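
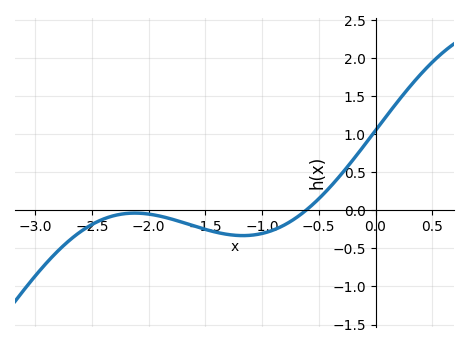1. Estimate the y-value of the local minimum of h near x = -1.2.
-0.332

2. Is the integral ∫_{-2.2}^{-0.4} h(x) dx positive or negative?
negative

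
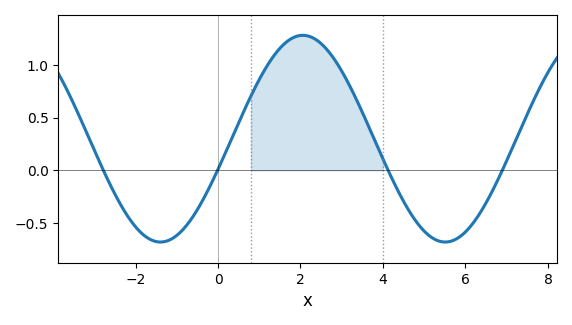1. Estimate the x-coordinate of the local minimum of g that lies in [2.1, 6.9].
5.51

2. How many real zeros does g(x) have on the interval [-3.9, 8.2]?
4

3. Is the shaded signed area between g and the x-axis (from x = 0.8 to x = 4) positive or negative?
positive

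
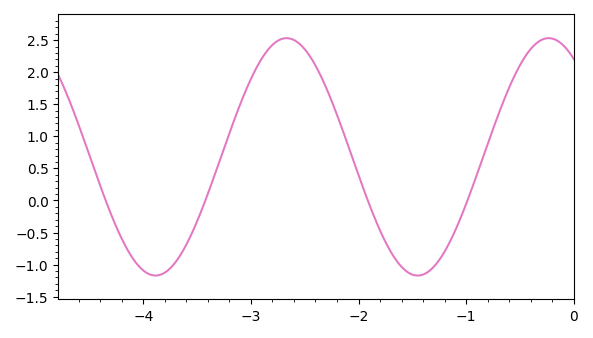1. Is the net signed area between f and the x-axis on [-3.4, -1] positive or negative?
positive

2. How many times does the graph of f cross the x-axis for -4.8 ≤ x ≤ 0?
4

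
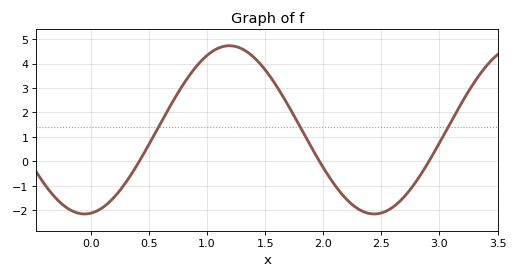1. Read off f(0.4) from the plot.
-0.124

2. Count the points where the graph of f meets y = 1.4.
3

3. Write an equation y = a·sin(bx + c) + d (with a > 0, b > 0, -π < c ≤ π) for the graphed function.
y = 3.44sin(2.52x - 1.43) + 1.29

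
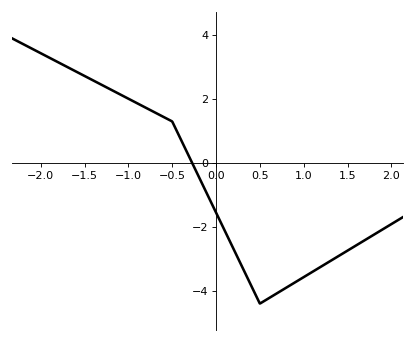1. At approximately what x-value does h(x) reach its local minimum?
0.5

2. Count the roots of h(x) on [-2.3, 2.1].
1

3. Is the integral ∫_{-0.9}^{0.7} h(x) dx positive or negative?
negative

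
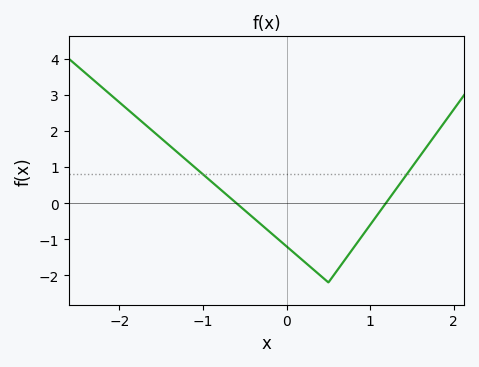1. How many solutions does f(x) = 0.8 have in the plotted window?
2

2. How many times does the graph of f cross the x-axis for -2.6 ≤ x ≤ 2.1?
2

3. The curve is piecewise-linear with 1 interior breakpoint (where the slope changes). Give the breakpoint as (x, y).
(0.5, -2.2)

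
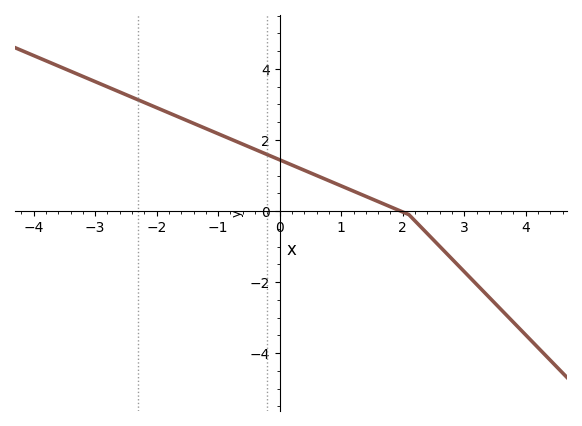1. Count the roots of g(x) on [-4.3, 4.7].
1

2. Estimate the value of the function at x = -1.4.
2.47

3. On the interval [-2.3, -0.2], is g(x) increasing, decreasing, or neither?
decreasing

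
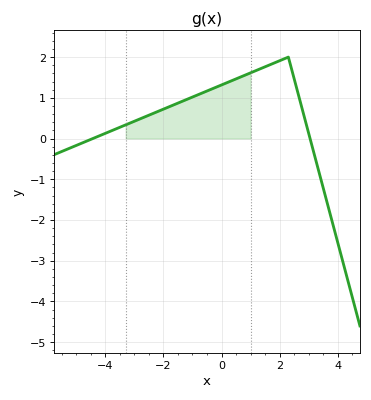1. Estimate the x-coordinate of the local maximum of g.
2.2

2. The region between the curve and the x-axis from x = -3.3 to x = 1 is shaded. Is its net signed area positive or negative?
positive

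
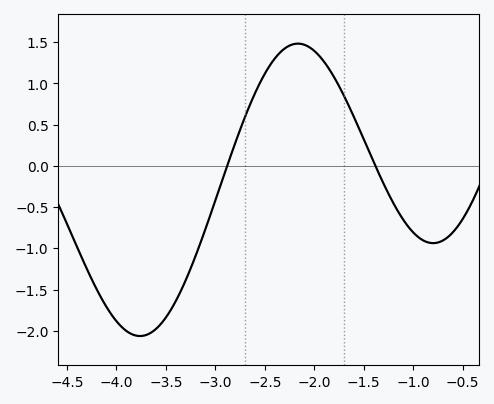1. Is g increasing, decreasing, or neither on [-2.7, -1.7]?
neither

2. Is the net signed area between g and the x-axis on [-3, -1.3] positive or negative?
positive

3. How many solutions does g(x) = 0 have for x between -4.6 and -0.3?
2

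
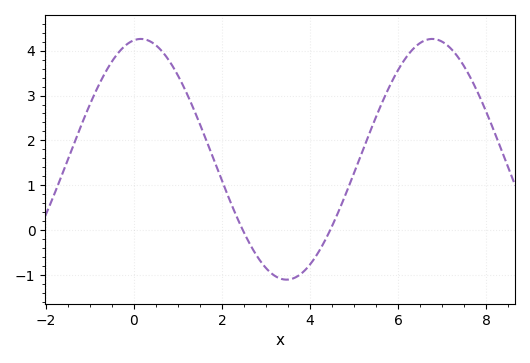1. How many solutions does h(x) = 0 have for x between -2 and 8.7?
2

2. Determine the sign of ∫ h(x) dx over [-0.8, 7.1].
positive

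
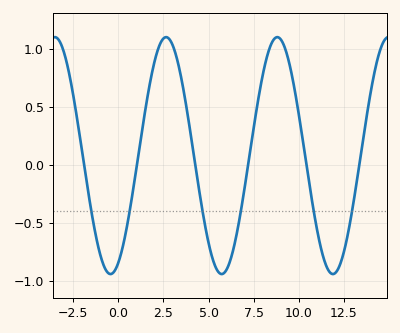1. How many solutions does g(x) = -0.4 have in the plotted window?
6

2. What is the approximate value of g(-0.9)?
-0.85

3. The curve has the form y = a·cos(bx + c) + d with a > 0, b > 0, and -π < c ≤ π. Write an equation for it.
y = 1.02cos(1x - 2.7) + 0.08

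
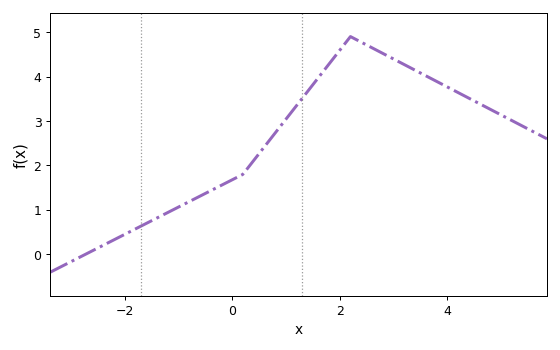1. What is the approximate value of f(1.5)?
3.8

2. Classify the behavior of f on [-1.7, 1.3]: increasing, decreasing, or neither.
increasing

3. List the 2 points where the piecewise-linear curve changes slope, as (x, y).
(0.2, 1.8); (2.2, 4.9)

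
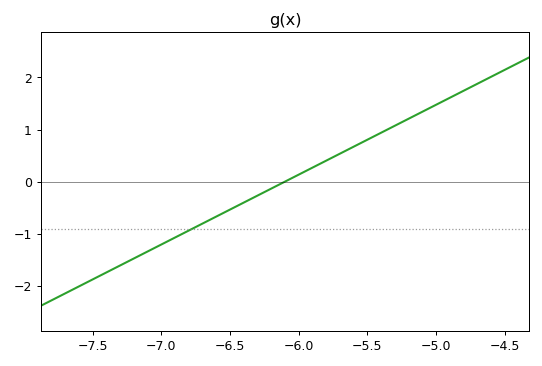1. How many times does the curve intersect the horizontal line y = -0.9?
1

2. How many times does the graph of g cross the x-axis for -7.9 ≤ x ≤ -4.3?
1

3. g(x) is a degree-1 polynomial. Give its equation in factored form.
y = 1.34(x + 6.1)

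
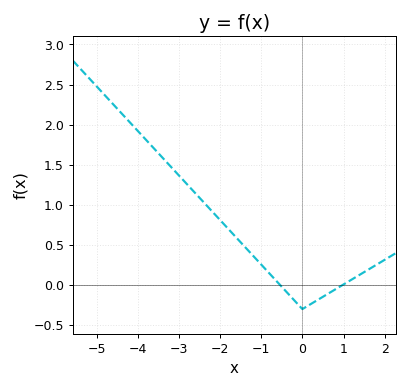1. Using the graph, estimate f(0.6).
-0.1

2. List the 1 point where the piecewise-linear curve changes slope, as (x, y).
(0, -0.3)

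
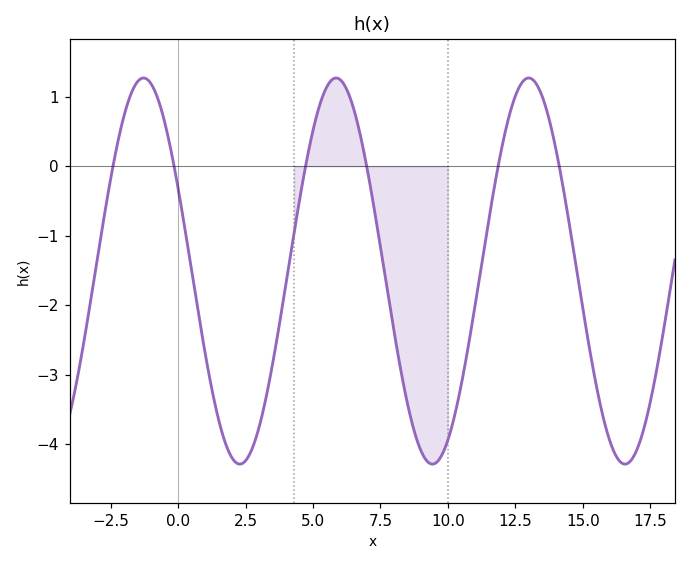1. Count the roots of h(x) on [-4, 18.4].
6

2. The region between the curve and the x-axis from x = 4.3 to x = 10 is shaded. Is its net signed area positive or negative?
negative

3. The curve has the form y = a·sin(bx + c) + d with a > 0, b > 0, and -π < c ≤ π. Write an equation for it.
y = 2.78sin(0.88x + 2.7) - 1.51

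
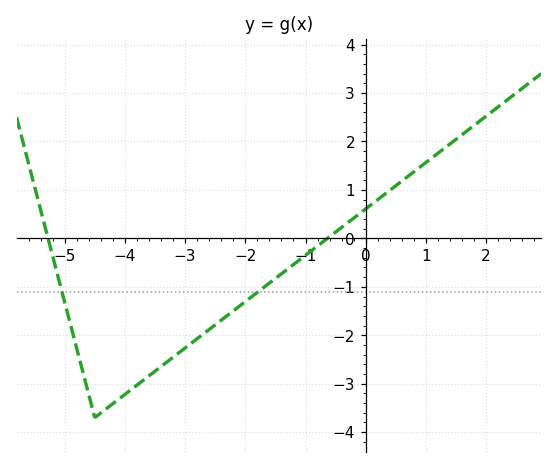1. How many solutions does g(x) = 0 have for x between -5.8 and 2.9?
2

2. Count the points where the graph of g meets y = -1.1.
2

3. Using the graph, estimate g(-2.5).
-1.8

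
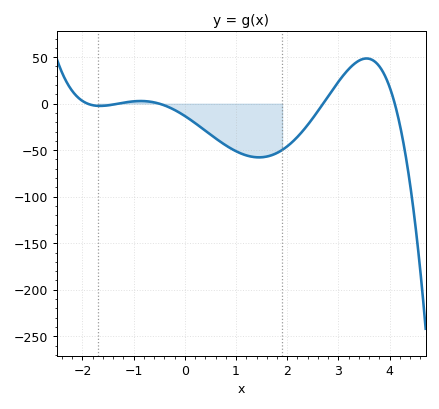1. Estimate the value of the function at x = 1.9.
-50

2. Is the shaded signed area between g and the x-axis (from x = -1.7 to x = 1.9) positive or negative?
negative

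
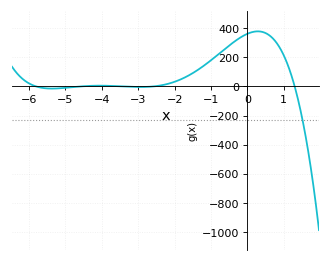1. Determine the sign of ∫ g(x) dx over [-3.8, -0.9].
positive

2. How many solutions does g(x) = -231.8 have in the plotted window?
1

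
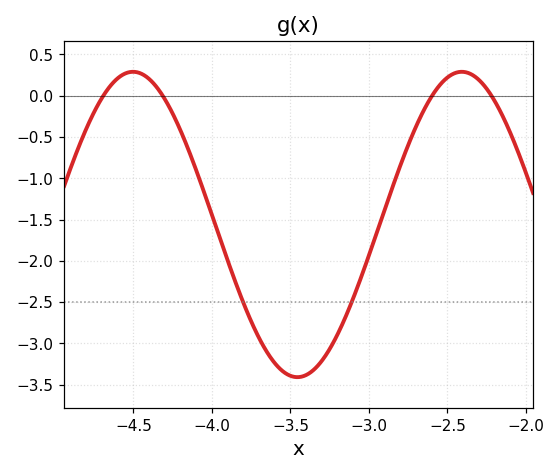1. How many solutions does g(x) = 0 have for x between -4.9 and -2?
4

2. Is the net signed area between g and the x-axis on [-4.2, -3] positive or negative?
negative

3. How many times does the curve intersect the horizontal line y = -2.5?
2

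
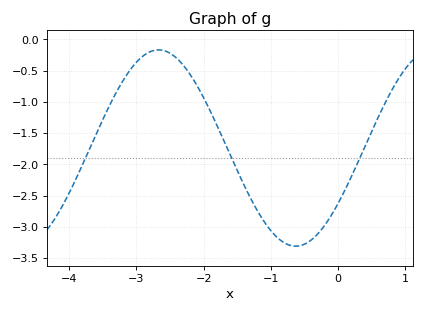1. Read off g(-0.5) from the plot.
-3.3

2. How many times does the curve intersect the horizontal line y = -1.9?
3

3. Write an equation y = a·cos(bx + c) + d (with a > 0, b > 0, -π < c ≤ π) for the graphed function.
y = 1.57cos(1.5x - 2.2) - 1.74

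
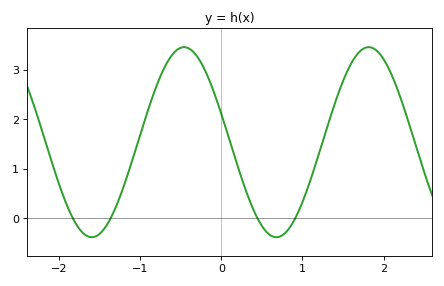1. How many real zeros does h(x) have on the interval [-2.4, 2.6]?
4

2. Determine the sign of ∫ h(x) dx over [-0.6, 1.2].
positive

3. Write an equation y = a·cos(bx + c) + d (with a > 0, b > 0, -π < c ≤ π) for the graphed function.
y = 1.92cos(2.8x + 1.3) + 1.54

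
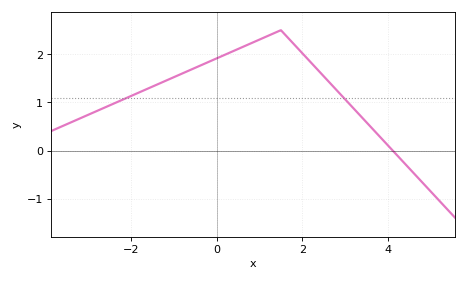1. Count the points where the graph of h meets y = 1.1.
2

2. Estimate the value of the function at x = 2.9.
1.2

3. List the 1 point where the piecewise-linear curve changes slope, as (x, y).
(1.5, 2.5)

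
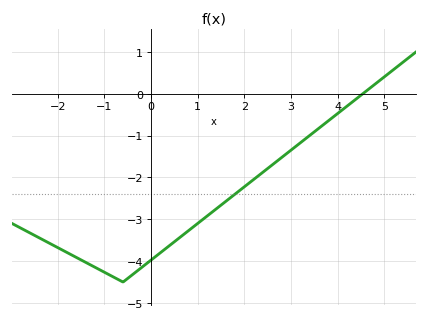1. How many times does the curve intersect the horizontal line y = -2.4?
1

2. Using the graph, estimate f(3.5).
-0.9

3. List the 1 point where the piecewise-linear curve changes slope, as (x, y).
(-0.6, -4.5)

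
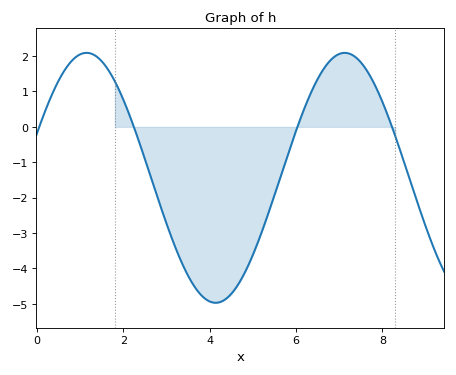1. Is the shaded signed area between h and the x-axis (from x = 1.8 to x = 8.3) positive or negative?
negative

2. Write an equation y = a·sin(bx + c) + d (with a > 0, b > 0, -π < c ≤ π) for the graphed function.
y = 3.53sin(1.1x + 0.37) - 1.44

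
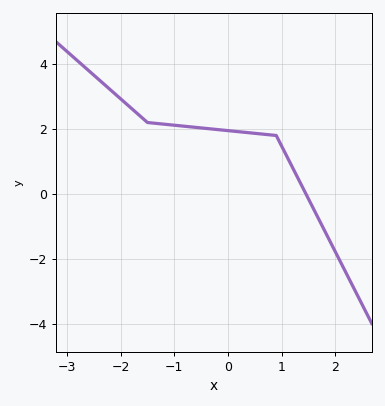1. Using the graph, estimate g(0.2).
1.92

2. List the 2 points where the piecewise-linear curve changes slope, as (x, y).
(-1.5, 2.2); (0.9, 1.8)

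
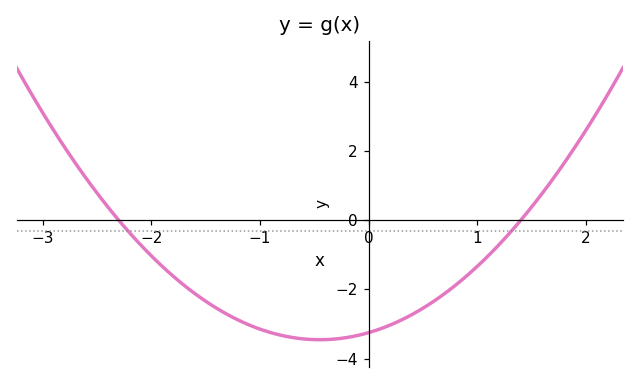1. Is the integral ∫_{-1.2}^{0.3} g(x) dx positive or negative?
negative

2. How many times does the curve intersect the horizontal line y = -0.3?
2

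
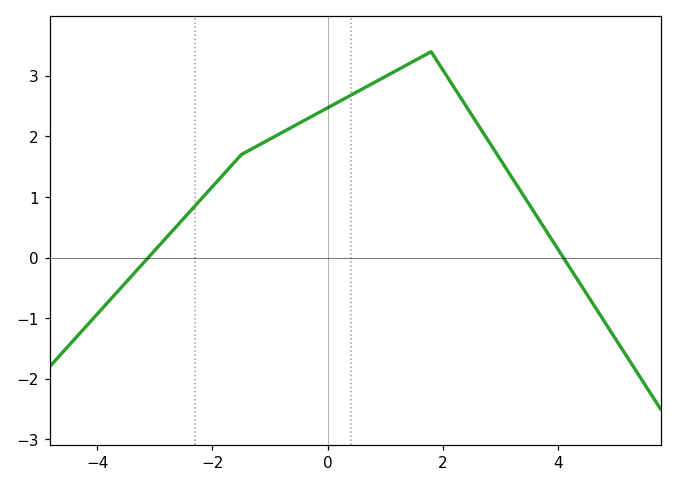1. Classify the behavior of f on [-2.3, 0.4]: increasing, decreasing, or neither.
increasing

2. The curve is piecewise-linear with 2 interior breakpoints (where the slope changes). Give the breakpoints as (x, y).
(-1.5, 1.7); (1.8, 3.4)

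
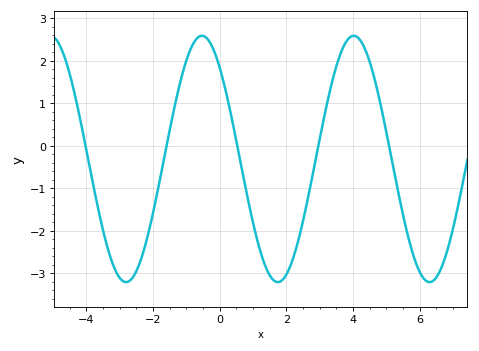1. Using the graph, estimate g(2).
-3.03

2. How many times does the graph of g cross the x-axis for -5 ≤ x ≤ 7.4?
5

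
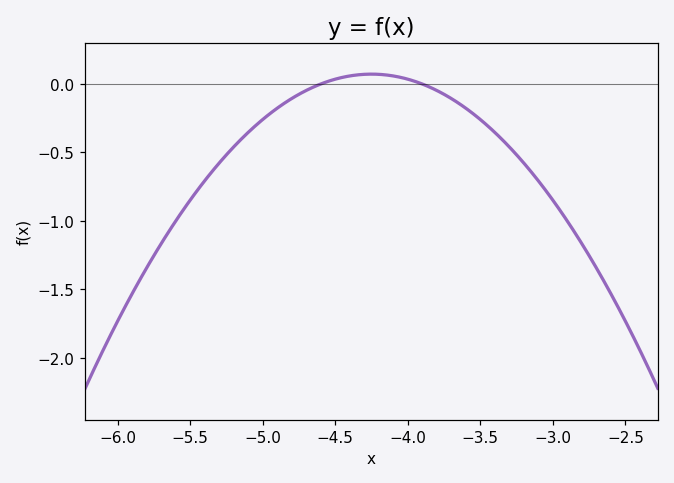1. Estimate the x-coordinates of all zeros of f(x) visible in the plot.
-4.6, -3.9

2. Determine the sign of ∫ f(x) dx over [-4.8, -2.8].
negative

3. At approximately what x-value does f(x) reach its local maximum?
-4.2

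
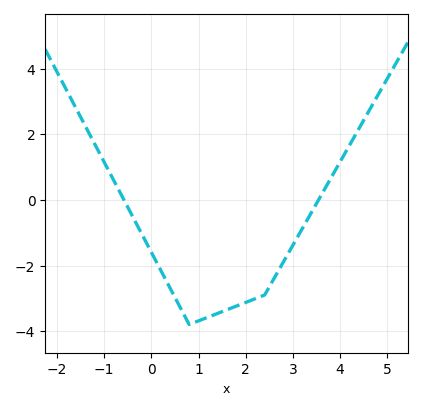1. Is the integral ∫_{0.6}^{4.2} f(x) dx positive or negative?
negative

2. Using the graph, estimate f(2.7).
-2.2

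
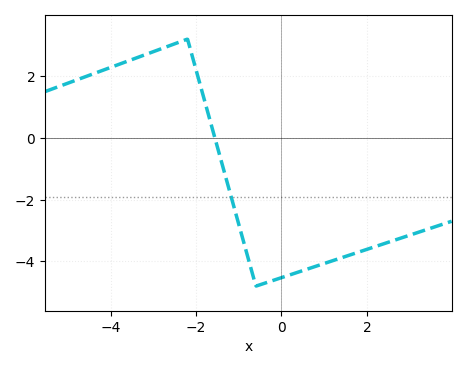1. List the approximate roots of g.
-1.56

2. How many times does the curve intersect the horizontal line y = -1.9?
1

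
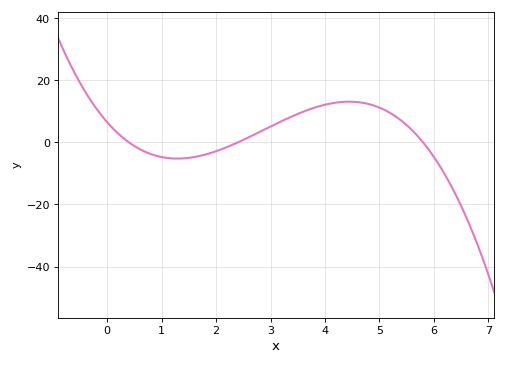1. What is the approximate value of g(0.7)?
-3.04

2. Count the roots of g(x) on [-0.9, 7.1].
3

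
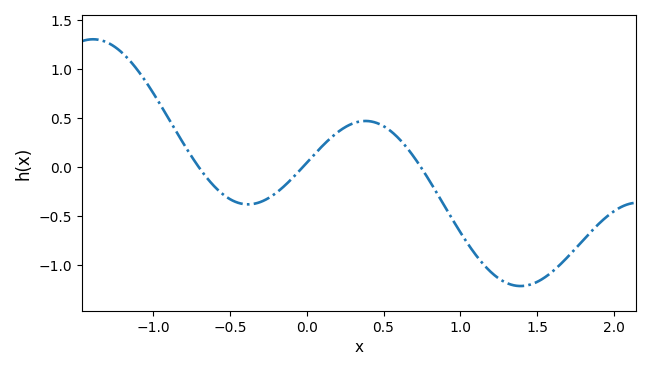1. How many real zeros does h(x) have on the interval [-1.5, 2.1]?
3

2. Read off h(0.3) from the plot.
0.45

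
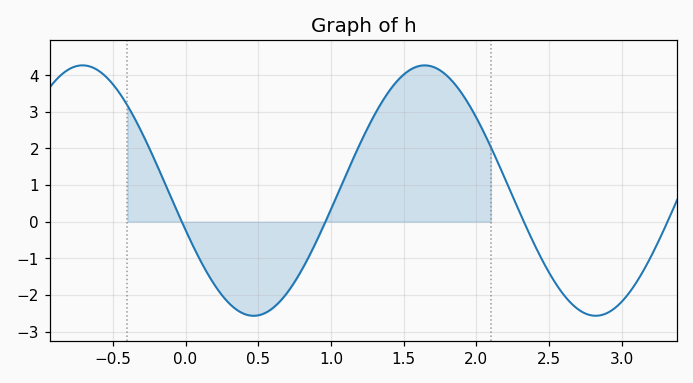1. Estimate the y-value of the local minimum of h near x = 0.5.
-2.6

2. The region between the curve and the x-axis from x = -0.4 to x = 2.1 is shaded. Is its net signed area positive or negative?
positive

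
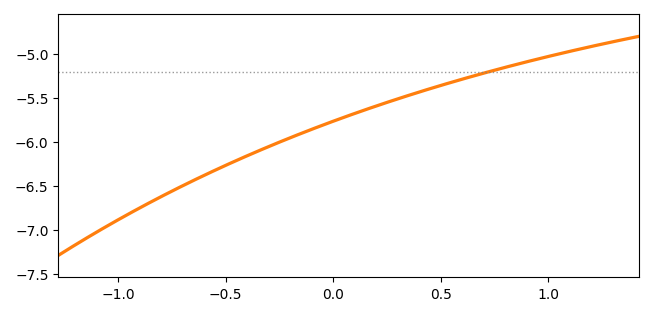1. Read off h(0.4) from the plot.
-5.45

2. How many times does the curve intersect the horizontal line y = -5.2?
1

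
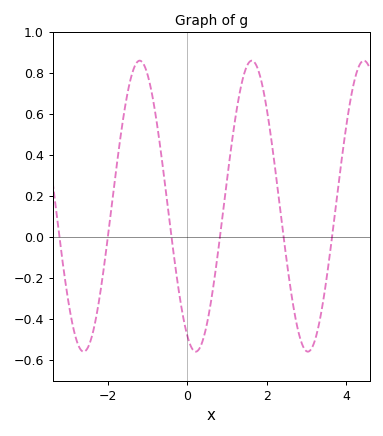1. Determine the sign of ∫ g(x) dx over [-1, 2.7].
positive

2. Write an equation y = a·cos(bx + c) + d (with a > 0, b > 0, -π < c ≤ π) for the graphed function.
y = 0.71cos(2.2x + 2.7) + 0.15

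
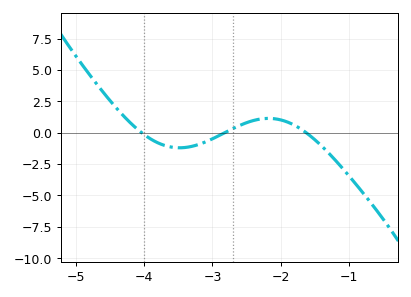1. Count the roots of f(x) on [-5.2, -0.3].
3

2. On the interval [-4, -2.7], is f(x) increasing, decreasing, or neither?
neither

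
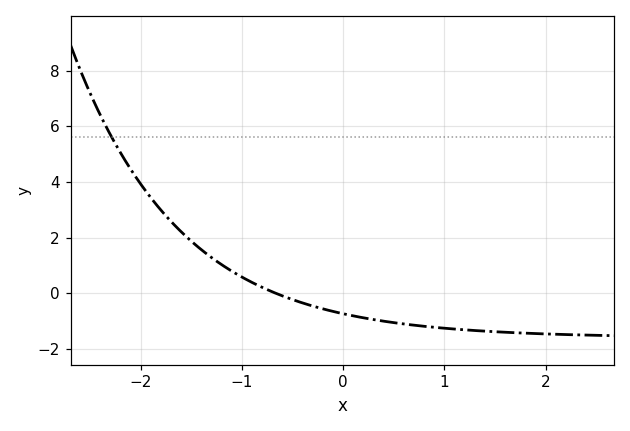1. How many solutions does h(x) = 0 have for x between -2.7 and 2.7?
1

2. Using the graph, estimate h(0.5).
-1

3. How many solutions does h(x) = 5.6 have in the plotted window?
1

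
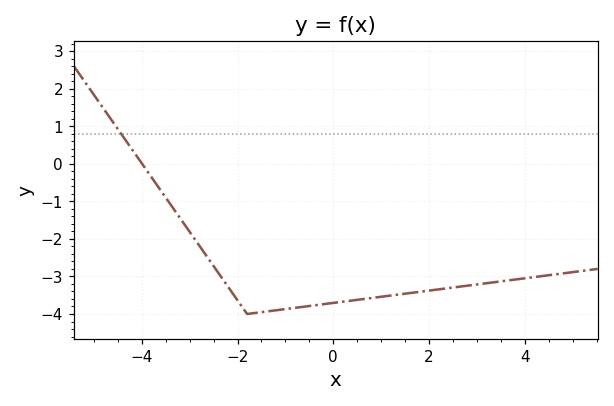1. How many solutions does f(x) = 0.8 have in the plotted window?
1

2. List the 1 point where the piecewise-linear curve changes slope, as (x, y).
(-1.8, -4)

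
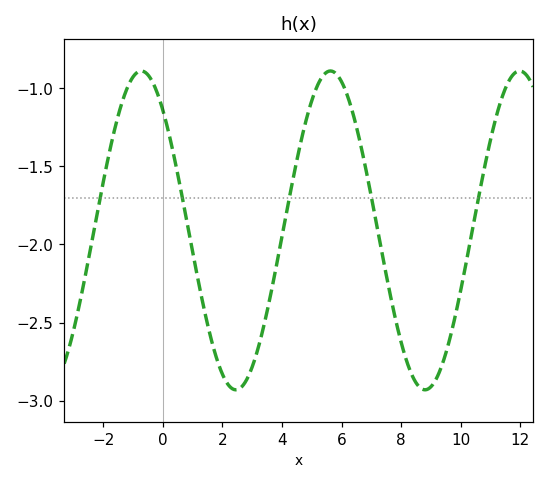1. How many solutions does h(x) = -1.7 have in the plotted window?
5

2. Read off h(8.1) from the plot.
-2.7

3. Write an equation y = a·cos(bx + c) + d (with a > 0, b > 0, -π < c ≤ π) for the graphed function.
y = 1.02cos(0.99x + 0.71) - 1.91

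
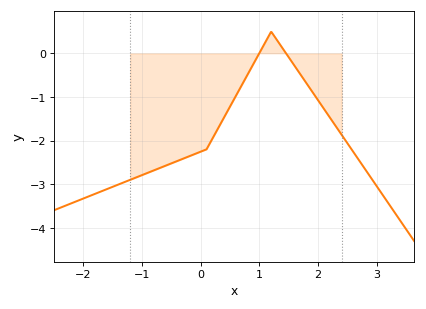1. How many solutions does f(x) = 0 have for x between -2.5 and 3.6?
2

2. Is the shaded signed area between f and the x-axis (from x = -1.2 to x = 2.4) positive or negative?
negative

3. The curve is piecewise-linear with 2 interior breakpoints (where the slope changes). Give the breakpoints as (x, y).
(0.1, -2.2); (1.2, 0.5)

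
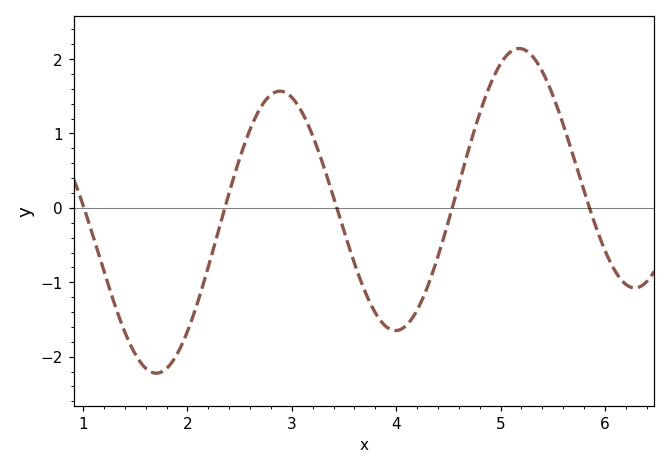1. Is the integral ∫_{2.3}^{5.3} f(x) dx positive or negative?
positive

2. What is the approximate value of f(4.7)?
0.8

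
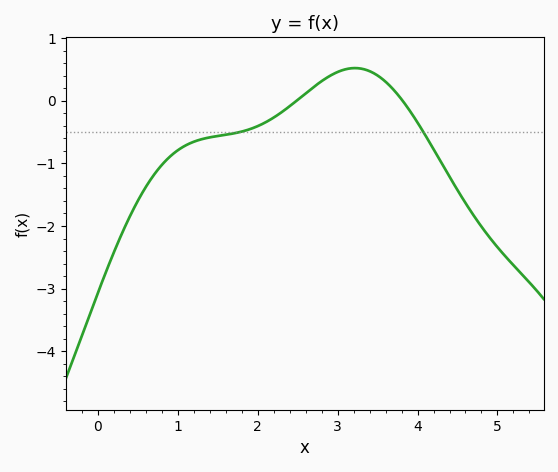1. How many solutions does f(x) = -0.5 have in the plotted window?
2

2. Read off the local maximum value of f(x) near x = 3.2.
0.5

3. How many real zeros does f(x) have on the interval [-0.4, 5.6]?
2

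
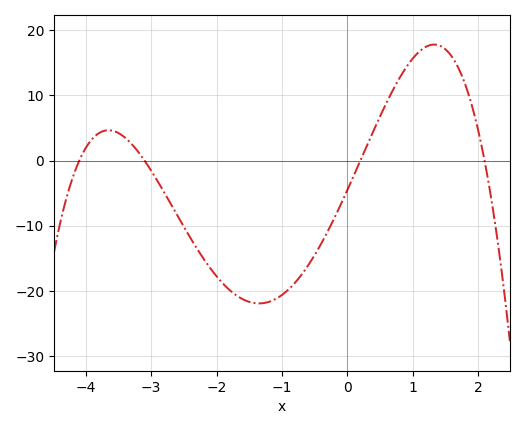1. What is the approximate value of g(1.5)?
17.1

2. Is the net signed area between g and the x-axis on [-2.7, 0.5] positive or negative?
negative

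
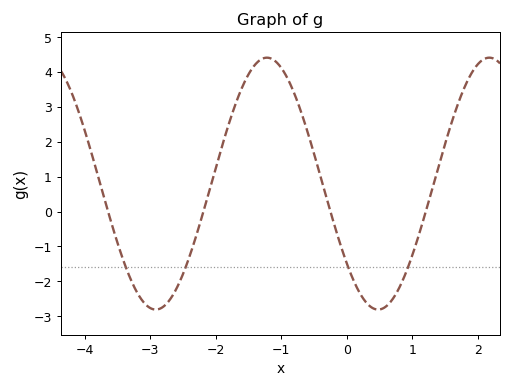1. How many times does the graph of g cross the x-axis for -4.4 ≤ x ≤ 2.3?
4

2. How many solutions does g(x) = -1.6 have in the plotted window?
4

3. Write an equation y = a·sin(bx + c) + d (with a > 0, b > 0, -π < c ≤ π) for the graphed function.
y = 3.61sin(1.9x - 2.5) + 0.8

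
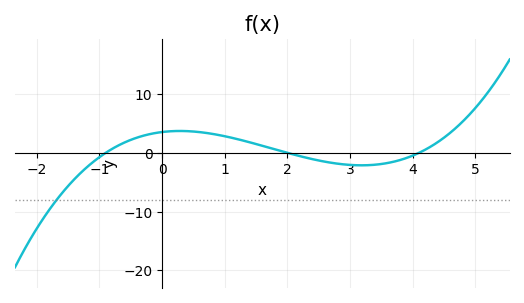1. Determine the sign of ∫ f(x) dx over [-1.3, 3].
positive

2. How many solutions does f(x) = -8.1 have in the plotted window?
1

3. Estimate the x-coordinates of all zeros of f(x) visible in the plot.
-0.8, 2, 4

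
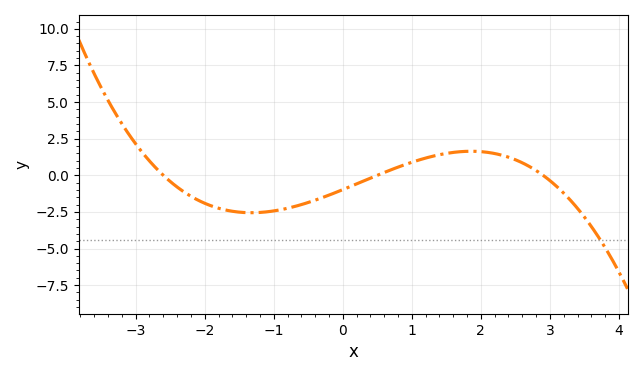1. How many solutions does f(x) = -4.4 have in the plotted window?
1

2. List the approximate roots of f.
-2.6, 0.4, 2.8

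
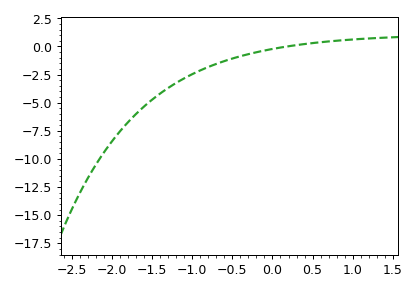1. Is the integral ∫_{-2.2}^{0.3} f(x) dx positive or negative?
negative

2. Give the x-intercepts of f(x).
0.2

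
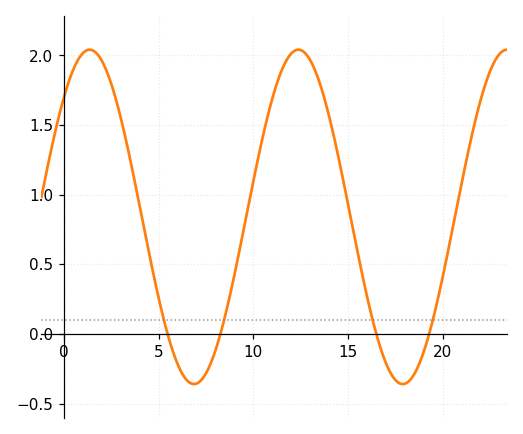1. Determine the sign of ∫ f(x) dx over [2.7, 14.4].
positive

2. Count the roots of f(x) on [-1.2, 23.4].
4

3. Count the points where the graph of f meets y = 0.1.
4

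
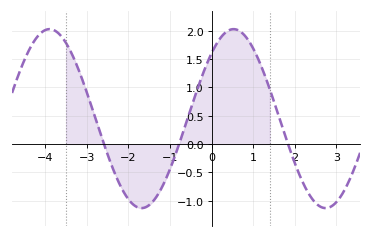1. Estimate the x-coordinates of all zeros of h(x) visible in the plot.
-2.6, -0.8, 1.8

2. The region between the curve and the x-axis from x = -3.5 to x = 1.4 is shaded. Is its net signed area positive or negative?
positive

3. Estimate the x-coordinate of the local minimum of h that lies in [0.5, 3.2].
2.8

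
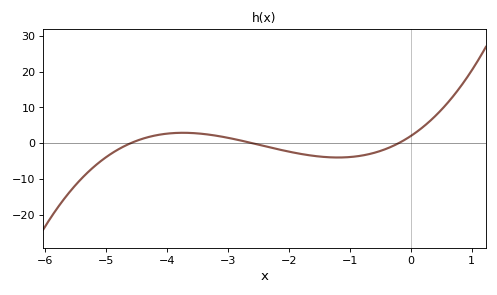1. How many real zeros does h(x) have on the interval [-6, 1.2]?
3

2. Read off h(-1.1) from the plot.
-4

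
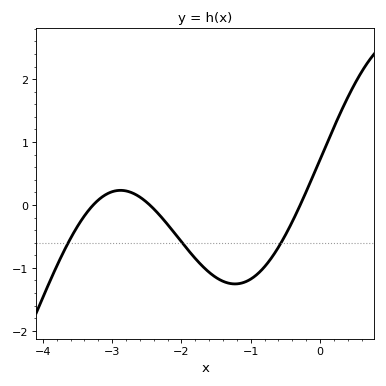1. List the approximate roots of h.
-3.27, -2.46, -0.285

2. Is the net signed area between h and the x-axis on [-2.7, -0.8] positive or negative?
negative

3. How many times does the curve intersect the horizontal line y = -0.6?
3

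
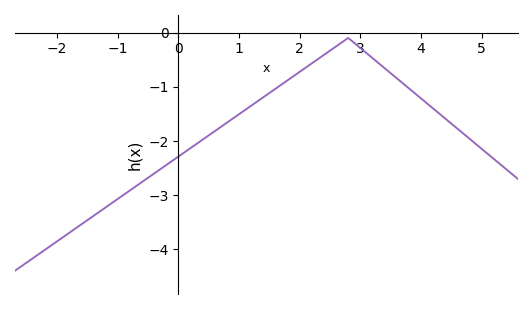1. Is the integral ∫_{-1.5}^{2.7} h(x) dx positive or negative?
negative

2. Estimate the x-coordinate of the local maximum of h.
2.8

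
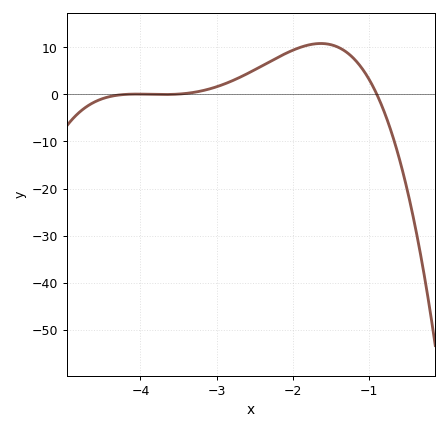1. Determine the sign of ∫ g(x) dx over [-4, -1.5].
positive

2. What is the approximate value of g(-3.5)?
0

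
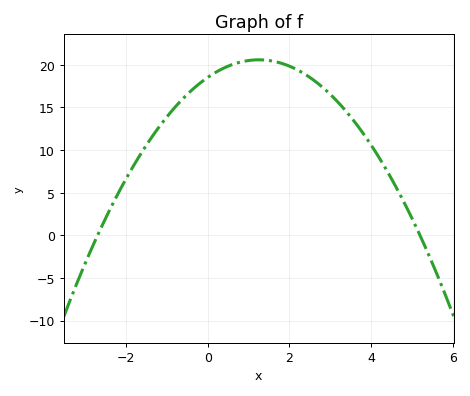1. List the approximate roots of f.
-2.7, 5.2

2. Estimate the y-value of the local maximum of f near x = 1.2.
20.6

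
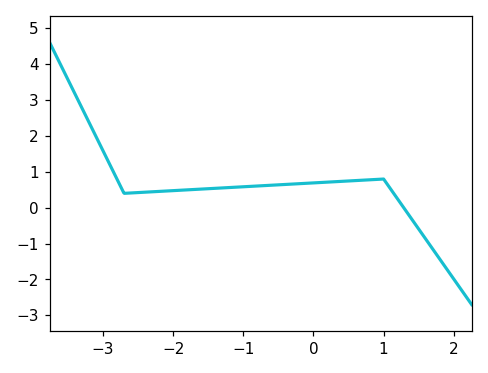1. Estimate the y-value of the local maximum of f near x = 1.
0.8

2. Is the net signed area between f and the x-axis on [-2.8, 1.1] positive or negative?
positive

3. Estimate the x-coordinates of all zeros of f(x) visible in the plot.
1.29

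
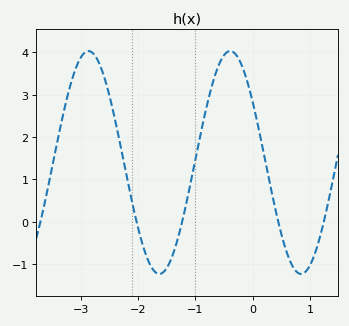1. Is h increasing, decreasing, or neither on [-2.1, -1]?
neither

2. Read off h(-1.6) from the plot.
-1.2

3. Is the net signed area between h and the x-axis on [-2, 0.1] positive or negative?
positive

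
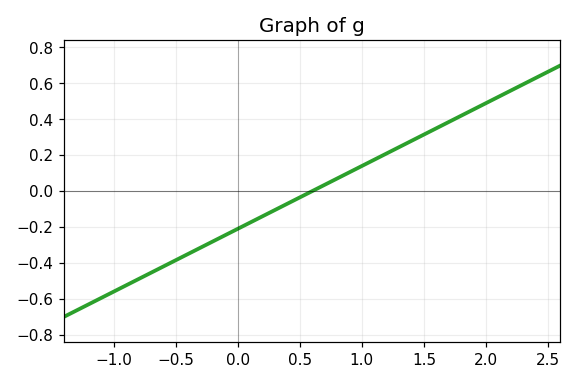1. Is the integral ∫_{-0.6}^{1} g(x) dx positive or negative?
negative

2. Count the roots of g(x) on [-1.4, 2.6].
1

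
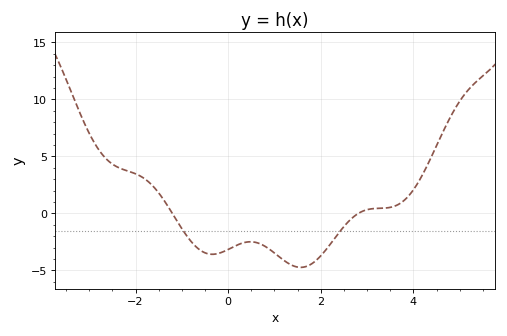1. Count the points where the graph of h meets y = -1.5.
2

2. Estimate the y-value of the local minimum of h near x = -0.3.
-3.58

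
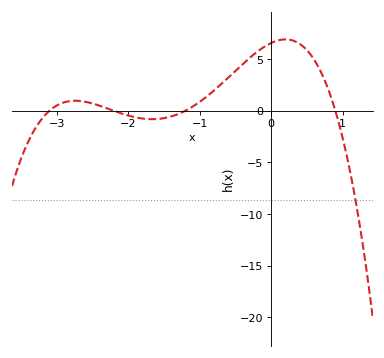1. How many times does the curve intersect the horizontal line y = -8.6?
1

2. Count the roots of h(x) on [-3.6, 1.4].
4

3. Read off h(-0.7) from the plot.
2.5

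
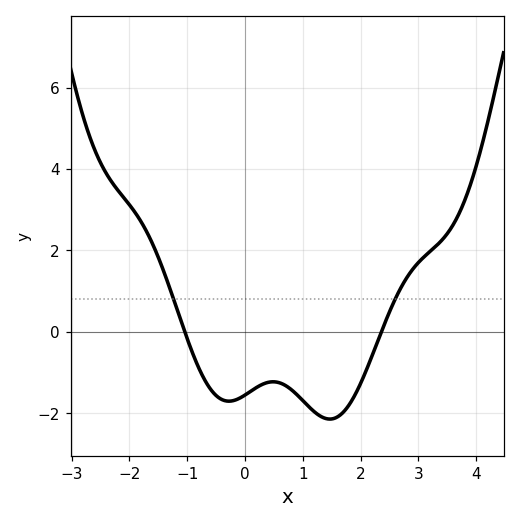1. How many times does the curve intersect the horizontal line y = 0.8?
2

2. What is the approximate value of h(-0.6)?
-1.4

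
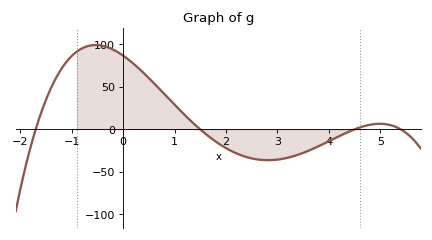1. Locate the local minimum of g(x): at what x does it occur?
2.82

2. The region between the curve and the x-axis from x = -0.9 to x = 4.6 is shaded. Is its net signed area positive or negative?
positive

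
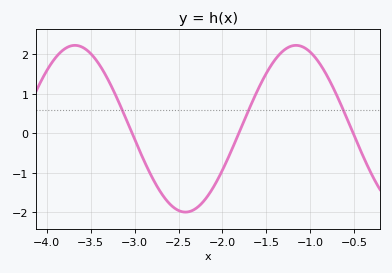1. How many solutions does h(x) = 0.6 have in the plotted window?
3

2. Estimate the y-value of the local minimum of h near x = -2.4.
-1.99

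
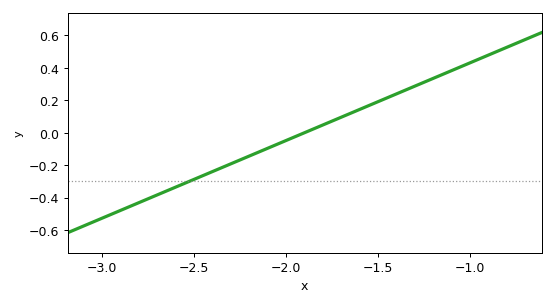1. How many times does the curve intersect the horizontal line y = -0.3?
1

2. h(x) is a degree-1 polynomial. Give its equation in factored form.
y = 0.48(x + 1.9)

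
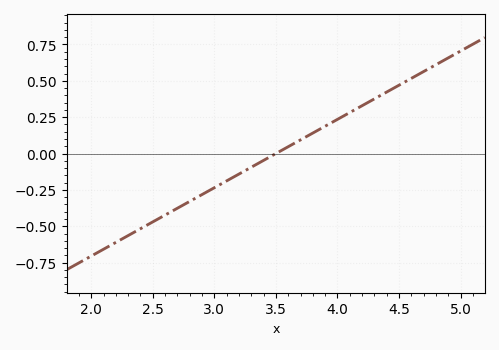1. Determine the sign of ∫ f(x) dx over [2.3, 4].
negative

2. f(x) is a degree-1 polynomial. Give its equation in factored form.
y = 0.47(x - 3.5)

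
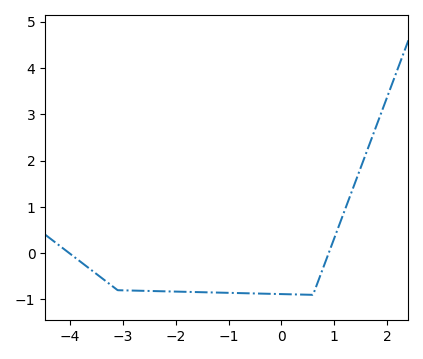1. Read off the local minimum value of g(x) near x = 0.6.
-0.9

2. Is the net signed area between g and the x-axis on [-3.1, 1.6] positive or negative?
negative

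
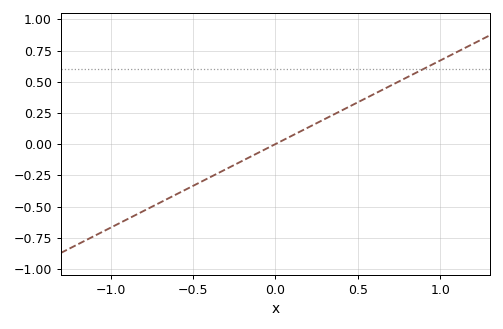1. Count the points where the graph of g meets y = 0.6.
1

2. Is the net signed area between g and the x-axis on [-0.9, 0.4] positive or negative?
negative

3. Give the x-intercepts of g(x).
0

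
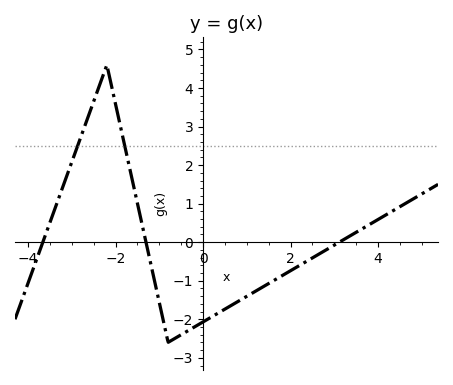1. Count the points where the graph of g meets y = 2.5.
2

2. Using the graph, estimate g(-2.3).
4.3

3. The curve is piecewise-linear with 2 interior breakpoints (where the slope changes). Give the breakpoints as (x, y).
(-2.2, 4.6); (-0.8, -2.6)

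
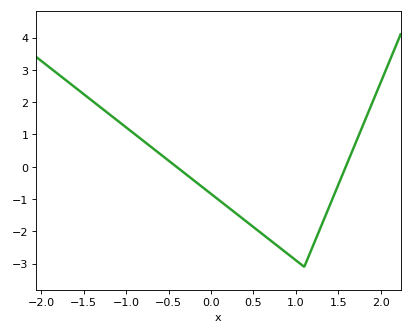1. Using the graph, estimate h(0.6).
-2.1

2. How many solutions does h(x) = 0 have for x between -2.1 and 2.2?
2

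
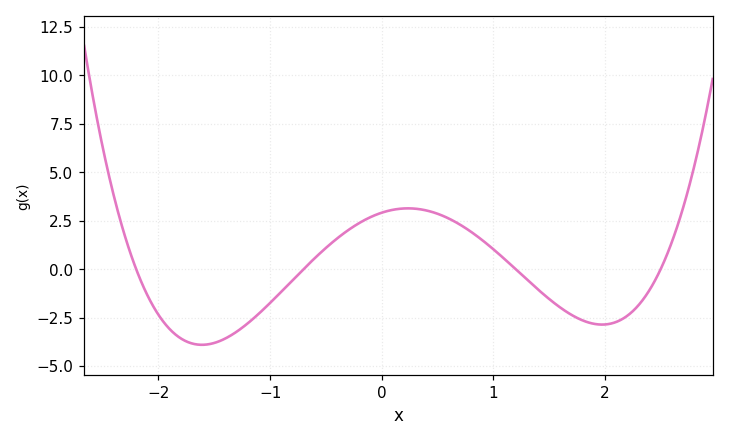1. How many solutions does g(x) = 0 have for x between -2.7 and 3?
4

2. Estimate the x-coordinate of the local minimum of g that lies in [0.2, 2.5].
1.97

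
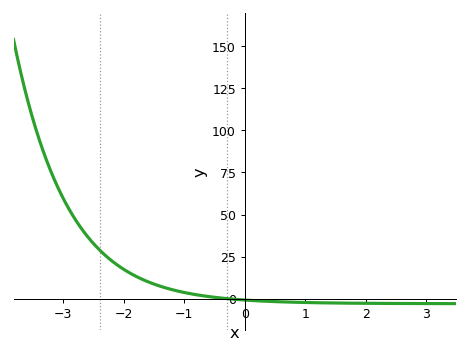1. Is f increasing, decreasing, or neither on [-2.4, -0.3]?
decreasing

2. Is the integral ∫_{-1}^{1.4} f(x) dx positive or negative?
negative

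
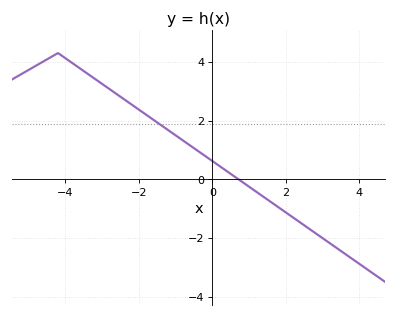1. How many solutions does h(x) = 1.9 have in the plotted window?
1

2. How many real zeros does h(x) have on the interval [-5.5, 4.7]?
1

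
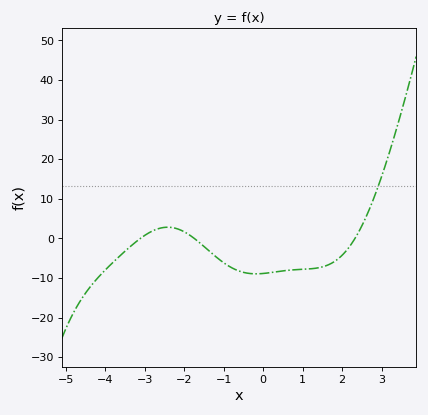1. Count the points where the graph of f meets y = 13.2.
1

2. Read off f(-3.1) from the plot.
0.046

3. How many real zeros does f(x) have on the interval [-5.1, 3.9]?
3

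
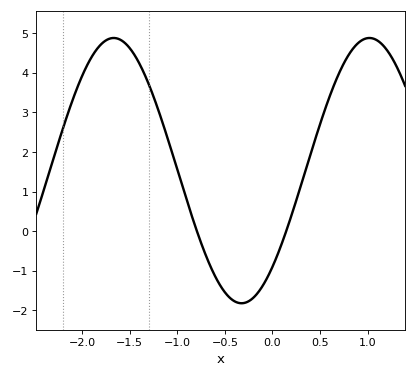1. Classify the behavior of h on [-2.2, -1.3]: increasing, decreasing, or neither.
neither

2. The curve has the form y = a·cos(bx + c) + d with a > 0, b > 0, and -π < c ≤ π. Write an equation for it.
y = 3.35cos(2.34x - 2.38) + 1.53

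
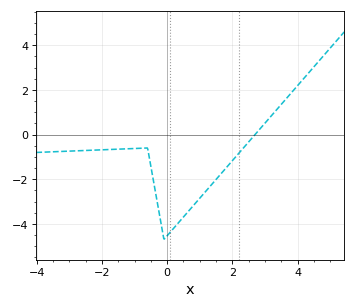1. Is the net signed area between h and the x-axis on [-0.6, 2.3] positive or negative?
negative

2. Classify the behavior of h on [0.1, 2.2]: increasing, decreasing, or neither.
increasing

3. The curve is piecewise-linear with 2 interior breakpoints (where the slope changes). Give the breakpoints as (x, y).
(-0.6, -0.6); (-0.1, -4.7)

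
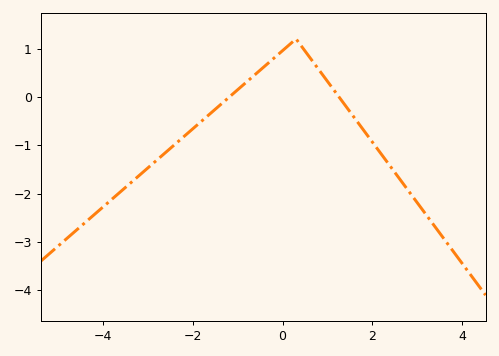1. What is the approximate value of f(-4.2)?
-2.44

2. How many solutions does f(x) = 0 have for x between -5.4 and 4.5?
2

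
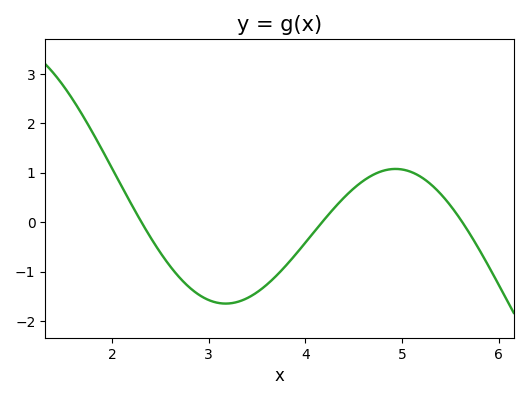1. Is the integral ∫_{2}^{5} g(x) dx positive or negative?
negative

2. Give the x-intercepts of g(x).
2.3, 4.17, 5.62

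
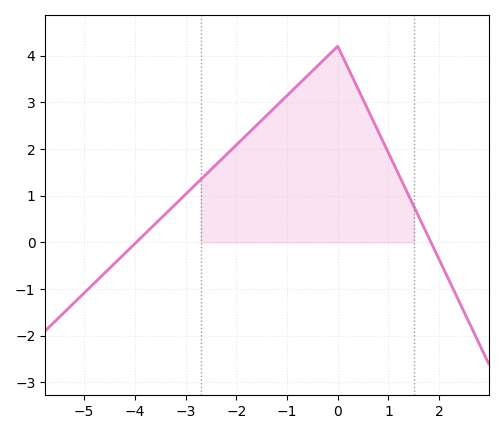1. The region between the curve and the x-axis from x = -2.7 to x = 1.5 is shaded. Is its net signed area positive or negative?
positive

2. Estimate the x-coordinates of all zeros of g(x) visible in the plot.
-3.97, 1.84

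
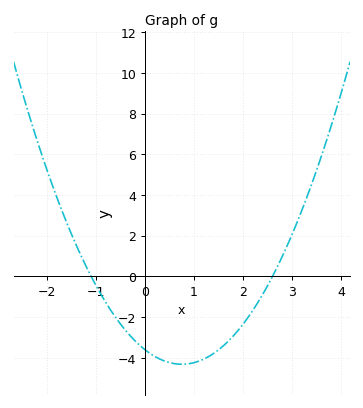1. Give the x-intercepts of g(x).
-1.1, 2.6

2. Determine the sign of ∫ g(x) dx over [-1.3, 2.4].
negative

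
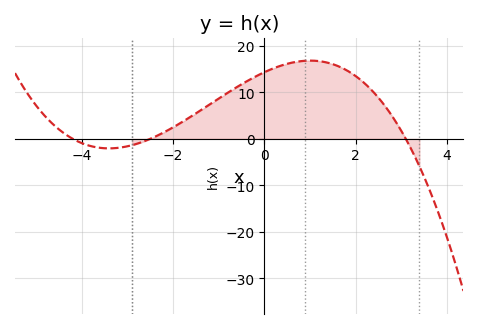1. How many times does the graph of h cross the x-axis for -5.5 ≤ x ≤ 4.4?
3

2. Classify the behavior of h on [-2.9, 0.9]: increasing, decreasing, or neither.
increasing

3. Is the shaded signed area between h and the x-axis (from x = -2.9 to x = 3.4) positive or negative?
positive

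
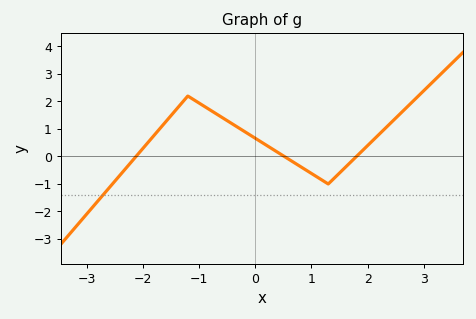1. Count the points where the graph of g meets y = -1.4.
1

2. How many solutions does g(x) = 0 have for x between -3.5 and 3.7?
3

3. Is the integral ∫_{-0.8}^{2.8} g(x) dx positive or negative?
positive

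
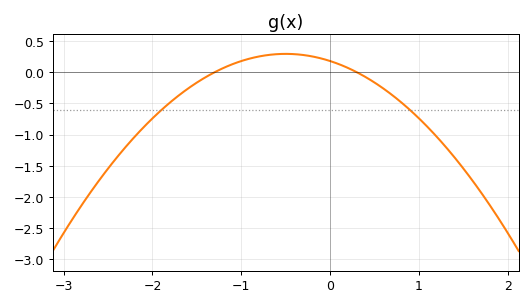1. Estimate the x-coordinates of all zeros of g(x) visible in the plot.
-1.3, 0.3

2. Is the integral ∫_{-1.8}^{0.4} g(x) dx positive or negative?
positive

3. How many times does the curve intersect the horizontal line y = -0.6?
2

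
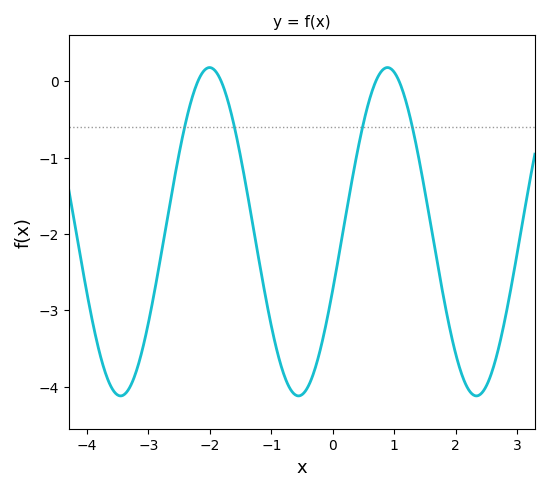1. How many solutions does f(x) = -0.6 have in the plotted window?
4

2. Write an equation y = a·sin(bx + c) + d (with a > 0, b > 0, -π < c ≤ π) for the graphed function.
y = 2.15sin(2.2x - 0.36) - 1.97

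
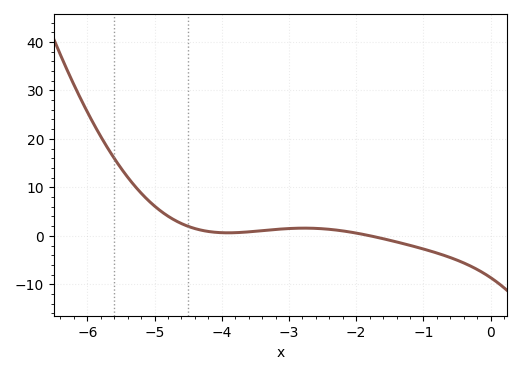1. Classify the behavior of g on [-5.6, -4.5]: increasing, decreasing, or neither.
decreasing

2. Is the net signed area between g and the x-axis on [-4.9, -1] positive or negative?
positive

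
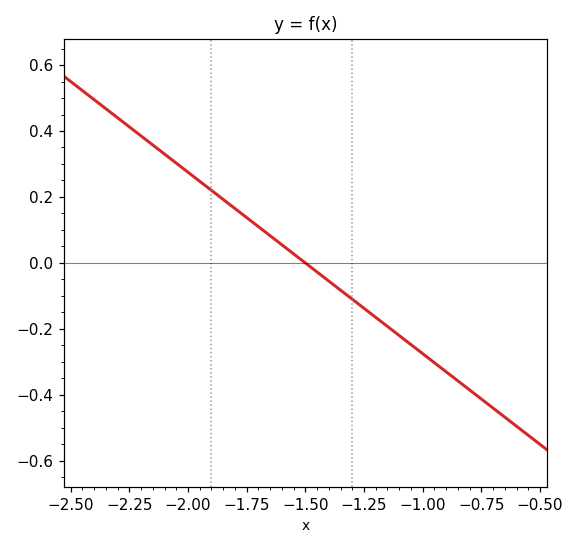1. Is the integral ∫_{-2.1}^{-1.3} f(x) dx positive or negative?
positive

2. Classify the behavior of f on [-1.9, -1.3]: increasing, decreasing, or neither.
decreasing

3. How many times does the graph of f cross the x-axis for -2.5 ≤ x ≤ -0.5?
1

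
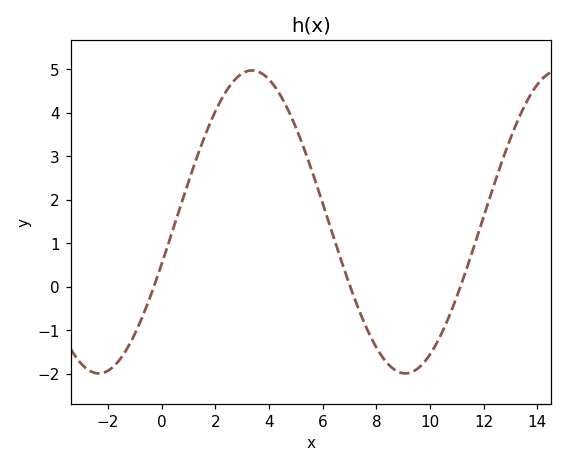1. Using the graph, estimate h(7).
0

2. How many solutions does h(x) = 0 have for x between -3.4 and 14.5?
3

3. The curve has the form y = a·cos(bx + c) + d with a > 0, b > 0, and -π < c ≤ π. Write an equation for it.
y = 3.48cos(0.55x - 1.9) + 1.49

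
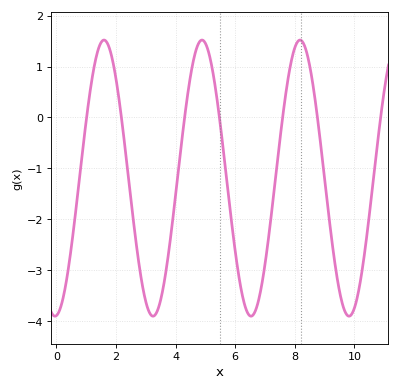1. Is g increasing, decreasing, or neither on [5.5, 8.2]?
neither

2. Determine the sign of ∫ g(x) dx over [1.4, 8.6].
negative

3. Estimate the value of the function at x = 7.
-2.89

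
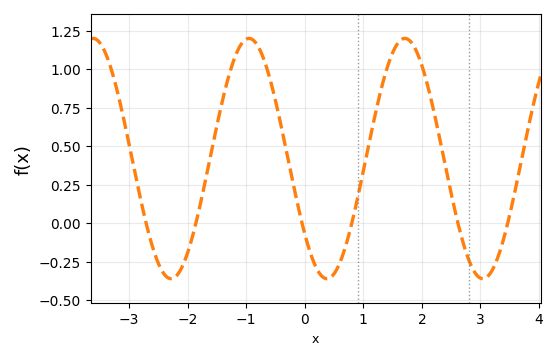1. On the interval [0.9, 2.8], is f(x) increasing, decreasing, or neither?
neither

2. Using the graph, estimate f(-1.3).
0.953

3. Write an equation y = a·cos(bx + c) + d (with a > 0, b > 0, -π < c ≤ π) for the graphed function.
y = 0.78cos(2.36x + 2.25) + 0.42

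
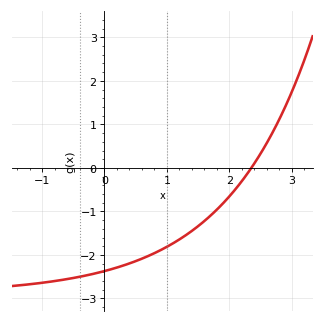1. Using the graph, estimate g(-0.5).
-2.5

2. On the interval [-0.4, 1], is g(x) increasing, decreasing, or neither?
increasing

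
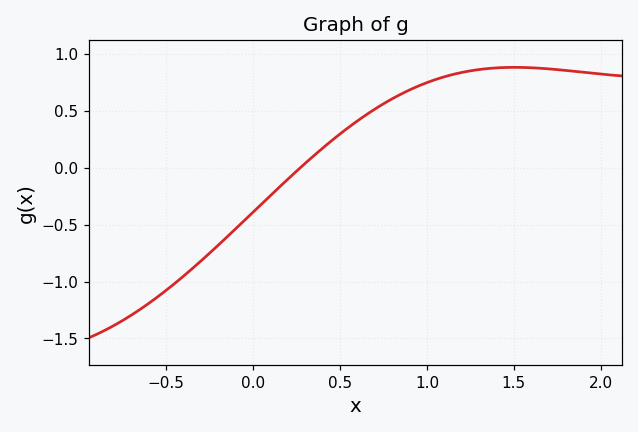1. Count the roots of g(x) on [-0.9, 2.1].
1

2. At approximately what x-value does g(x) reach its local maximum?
1.5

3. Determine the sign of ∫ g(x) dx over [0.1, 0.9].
positive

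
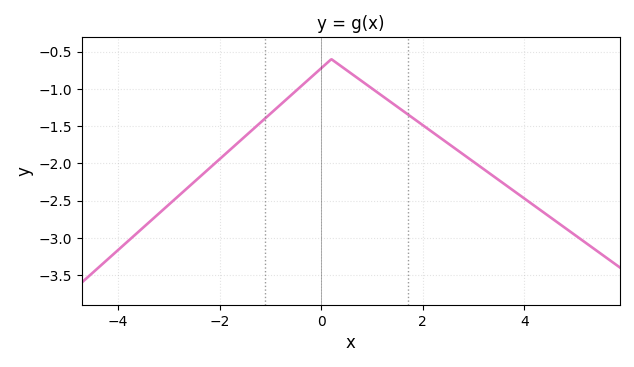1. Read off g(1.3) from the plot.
-1.15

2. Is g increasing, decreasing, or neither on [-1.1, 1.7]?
neither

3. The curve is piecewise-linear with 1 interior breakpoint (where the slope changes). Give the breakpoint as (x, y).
(0.2, -0.6)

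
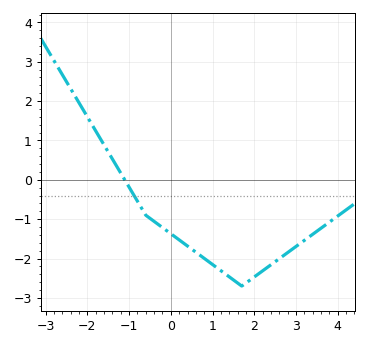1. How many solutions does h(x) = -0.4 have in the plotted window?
1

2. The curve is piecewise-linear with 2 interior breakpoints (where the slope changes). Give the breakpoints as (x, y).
(-0.6, -0.9); (1.7, -2.7)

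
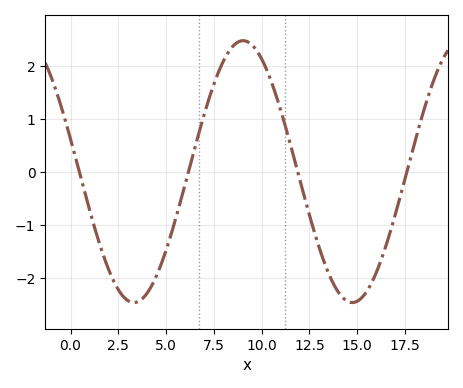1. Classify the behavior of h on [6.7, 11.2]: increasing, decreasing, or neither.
neither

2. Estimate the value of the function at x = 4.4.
-2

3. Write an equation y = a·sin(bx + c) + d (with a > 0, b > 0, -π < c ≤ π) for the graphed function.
y = 2.47sin(0.55x + 2.9) + 0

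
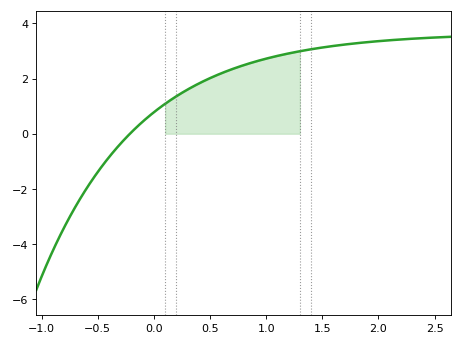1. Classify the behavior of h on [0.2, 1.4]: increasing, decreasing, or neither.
increasing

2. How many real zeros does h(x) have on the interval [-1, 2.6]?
1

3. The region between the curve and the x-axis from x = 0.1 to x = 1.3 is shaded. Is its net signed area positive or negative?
positive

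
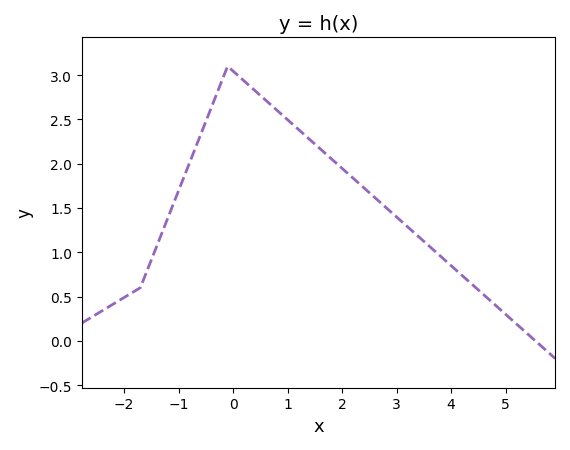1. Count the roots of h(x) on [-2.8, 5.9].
1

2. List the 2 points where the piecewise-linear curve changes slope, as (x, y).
(-1.7, 0.6); (-0.1, 3.1)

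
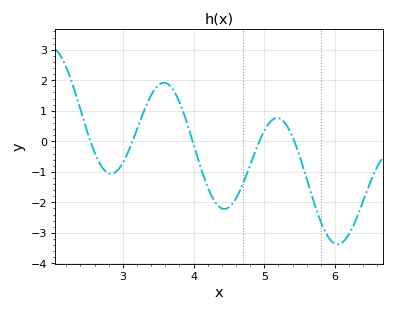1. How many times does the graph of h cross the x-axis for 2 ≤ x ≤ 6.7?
5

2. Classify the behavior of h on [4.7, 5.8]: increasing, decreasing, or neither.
neither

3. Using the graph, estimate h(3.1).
-0.2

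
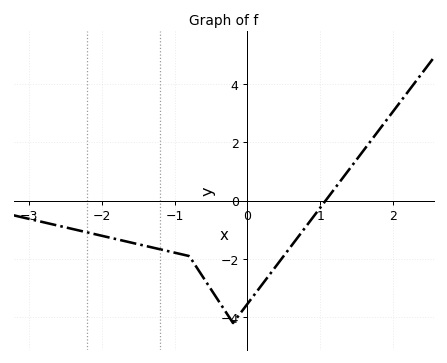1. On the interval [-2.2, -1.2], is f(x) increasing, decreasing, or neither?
decreasing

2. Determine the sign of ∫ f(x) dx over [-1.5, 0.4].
negative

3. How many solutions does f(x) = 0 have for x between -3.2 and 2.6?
1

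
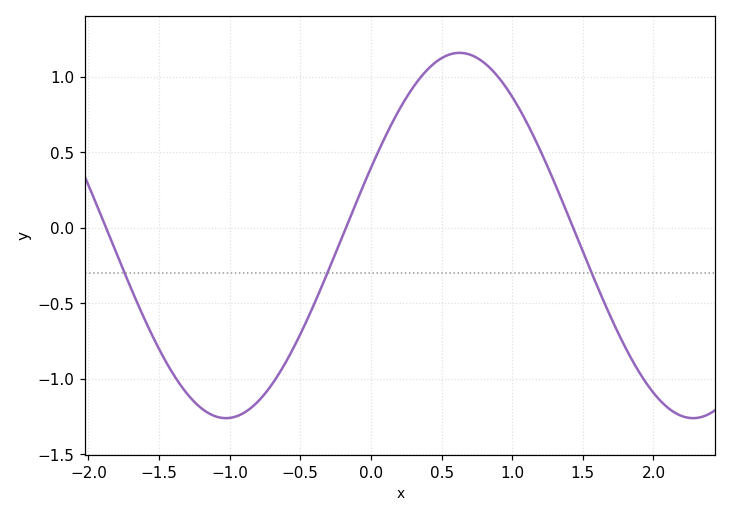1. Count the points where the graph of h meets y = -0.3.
3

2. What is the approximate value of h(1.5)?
-0.15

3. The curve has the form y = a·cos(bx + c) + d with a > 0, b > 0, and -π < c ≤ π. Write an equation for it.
y = 1.21cos(1.9x - 1.2) - 0.05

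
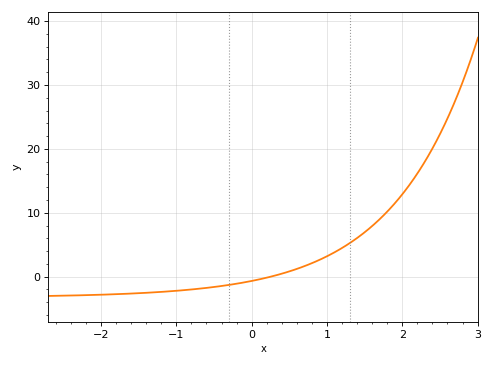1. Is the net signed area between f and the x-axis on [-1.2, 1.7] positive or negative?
positive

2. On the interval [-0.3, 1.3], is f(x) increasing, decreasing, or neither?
increasing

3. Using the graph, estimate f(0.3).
0.144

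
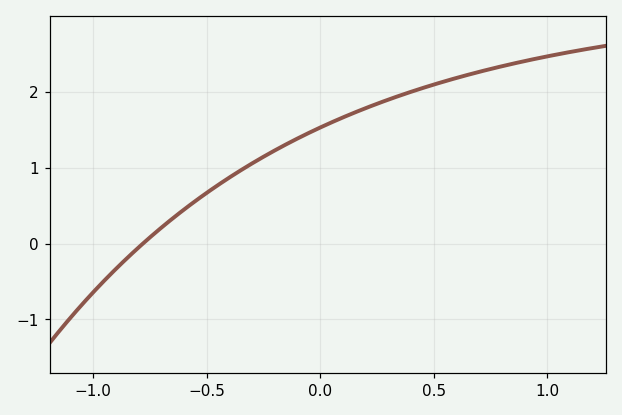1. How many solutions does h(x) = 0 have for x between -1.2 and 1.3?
1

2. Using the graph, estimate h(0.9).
2.4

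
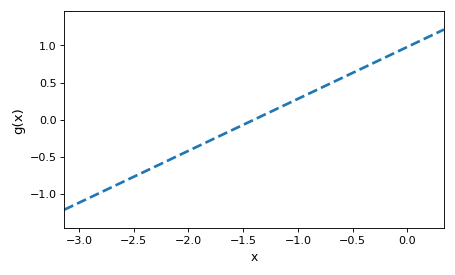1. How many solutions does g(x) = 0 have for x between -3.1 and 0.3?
1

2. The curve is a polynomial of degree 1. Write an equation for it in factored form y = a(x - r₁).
y = 0.7(x + 1.4)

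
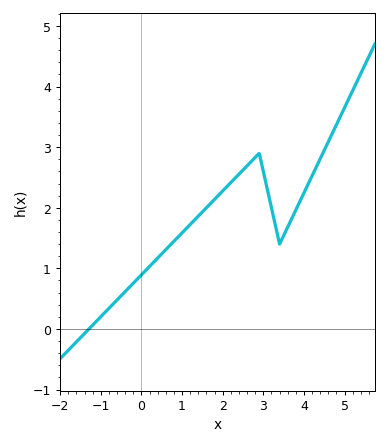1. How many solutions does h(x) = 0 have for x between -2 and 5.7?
1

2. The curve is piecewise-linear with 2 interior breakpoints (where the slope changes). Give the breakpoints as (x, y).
(2.9, 2.9); (3.4, 1.4)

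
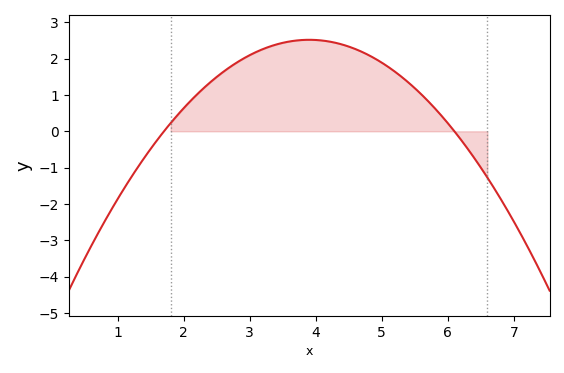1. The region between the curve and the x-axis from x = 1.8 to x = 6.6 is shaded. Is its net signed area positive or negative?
positive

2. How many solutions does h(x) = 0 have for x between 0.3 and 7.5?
2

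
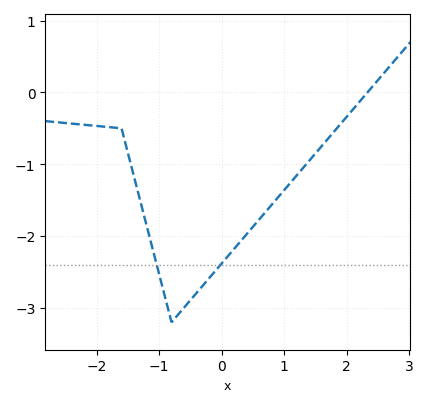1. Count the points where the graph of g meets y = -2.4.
2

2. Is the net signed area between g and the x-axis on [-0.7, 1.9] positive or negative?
negative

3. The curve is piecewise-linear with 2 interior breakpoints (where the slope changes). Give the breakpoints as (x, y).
(-1.6, -0.5); (-0.8, -3.2)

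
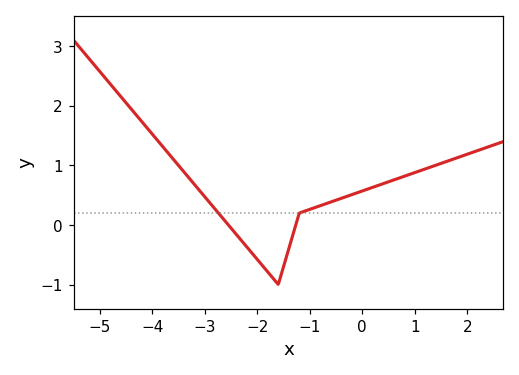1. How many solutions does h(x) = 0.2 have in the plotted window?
2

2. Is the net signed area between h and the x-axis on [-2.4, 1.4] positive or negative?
positive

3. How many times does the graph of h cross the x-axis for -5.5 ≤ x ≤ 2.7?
2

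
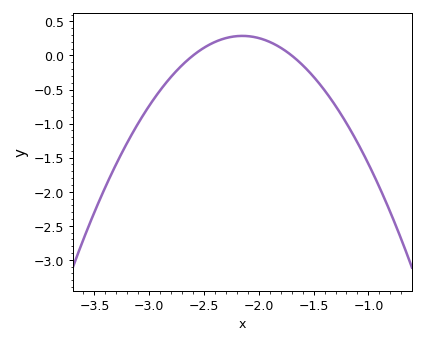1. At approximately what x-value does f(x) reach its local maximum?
-2.15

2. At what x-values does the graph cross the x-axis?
-2.6, -1.7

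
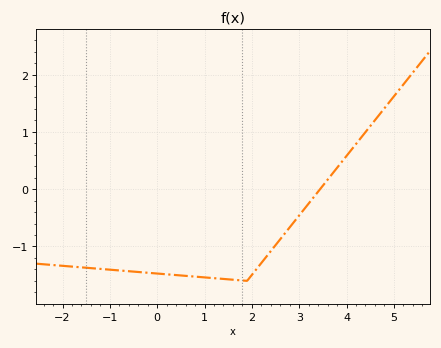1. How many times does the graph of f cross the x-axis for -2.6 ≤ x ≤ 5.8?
1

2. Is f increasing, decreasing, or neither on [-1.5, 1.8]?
decreasing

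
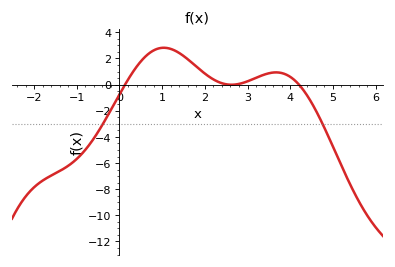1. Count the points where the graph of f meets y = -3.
2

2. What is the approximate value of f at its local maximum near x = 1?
2.8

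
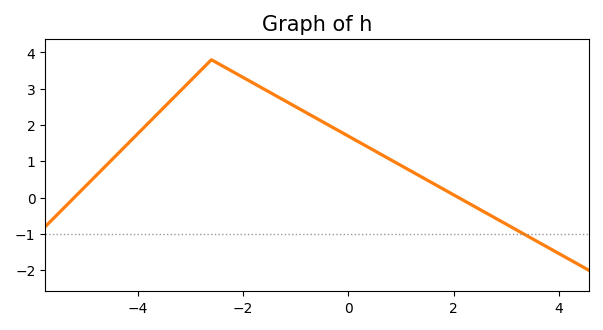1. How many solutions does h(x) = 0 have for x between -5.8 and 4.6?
2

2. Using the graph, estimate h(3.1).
-0.8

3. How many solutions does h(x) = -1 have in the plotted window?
1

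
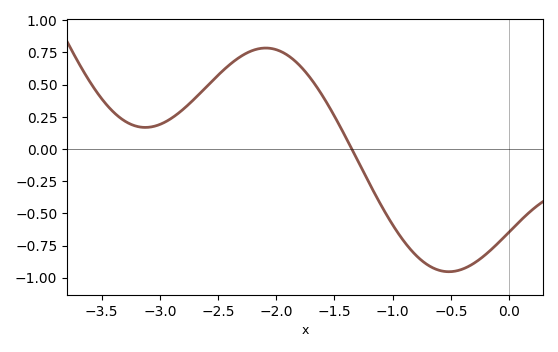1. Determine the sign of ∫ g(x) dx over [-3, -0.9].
positive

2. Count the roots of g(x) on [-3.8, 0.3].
1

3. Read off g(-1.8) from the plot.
0.65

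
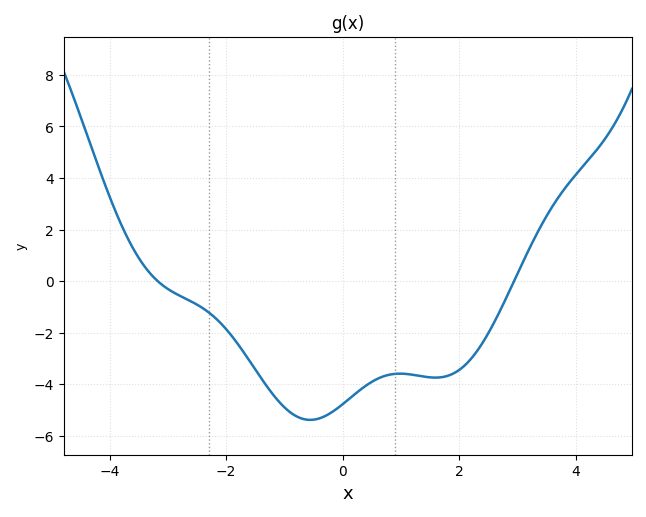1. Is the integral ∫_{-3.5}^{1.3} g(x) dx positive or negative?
negative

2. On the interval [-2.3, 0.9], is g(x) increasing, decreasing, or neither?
neither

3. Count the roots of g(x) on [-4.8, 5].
2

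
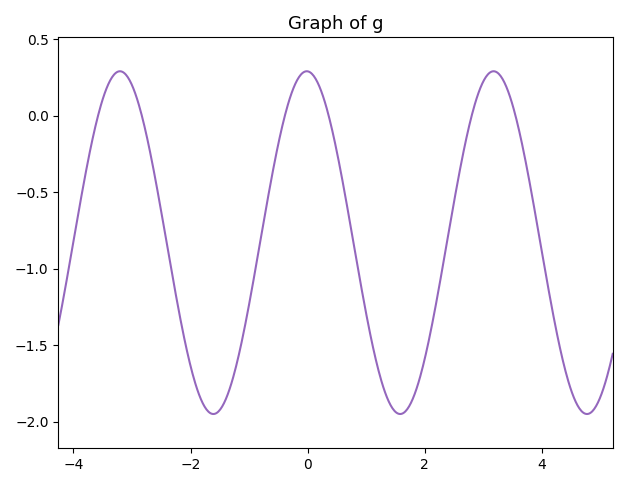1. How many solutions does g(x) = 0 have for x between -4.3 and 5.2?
6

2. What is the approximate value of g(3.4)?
0.2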